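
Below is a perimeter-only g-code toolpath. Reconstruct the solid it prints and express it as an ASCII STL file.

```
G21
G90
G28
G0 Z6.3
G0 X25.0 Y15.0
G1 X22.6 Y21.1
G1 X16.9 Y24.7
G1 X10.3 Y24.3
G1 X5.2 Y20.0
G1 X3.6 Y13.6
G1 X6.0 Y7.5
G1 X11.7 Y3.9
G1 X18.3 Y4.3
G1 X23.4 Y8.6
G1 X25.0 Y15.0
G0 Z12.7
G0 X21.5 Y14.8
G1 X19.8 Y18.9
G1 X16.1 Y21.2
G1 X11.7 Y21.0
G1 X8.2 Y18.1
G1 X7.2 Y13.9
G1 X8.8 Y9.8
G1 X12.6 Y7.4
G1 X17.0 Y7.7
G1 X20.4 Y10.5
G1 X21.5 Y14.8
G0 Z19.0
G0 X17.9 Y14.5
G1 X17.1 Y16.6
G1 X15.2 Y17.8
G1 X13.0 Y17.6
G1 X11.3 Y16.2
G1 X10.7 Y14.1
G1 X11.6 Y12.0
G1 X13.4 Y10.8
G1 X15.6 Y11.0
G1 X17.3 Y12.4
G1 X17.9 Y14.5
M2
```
solid part
  facet normal 0.0000 0.0000 -1.0000
    outer loop
      vertex 17.8 28.2 0.0
      vertex 25.3 23.4 0.0
      vertex 28.6 15.2 0.0
    endloop
  endfacet
  facet normal 0.0000 0.0000 -1.0000
    outer loop
      vertex 9.0 27.6 0.0
      vertex 17.8 28.2 0.0
      vertex 28.6 15.2 0.0
    endloop
  endfacet
  facet normal 0.0000 0.0000 -1.0000
    outer loop
      vertex 2.2 21.9 0.0
      vertex 9.0 27.6 0.0
      vertex 28.6 15.2 0.0
    endloop
  endfacet
  facet normal 0.0000 0.0000 -1.0000
    outer loop
      vertex 0.0 13.4 0.0
      vertex 2.2 21.9 0.0
      vertex 28.6 15.2 0.0
    endloop
  endfacet
  facet normal 0.0000 0.0000 -1.0000
    outer loop
      vertex 3.3 5.2 0.0
      vertex 0.0 13.4 0.0
      vertex 28.6 15.2 0.0
    endloop
  endfacet
  facet normal 0.0000 0.0000 -1.0000
    outer loop
      vertex 10.8 0.4 0.0
      vertex 3.3 5.2 0.0
      vertex 28.6 15.2 0.0
    endloop
  endfacet
  facet normal 0.0000 0.0000 -1.0000
    outer loop
      vertex 19.6 1.0 0.0
      vertex 10.8 0.4 0.0
      vertex 28.6 15.2 0.0
    endloop
  endfacet
  facet normal 0.0000 0.0000 -1.0000
    outer loop
      vertex 26.4 6.7 0.0
      vertex 19.6 1.0 0.0
      vertex 28.6 15.2 0.0
    endloop
  endfacet
  facet normal 0.8178 0.3291 0.4721
    outer loop
      vertex 28.6 15.2 0.0
      vertex 25.3 23.4 0.0
      vertex 14.3 14.3 25.4
    endloop
  endfacet
  facet normal 0.4753 0.7426 0.4719
    outer loop
      vertex 25.3 23.4 0.0
      vertex 17.8 28.2 0.0
      vertex 14.3 14.3 25.4
    endloop
  endfacet
  facet normal -0.0599 0.8791 0.4728
    outer loop
      vertex 17.8 28.2 0.0
      vertex 9.0 27.6 0.0
      vertex 14.3 14.3 25.4
    endloop
  endfacet
  facet normal -0.5664 0.6756 0.4720
    outer loop
      vertex 9.0 27.6 0.0
      vertex 2.2 21.9 0.0
      vertex 14.3 14.3 25.4
    endloop
  endfacet
  facet normal -0.8532 0.2208 0.4725
    outer loop
      vertex 2.2 21.9 0.0
      vertex 0.0 13.4 0.0
      vertex 14.3 14.3 25.4
    endloop
  endfacet
  facet normal -0.8178 -0.3291 0.4721
    outer loop
      vertex 0.0 13.4 0.0
      vertex 3.3 5.2 0.0
      vertex 14.3 14.3 25.4
    endloop
  endfacet
  facet normal -0.4753 -0.7426 0.4719
    outer loop
      vertex 3.3 5.2 0.0
      vertex 10.8 0.4 0.0
      vertex 14.3 14.3 25.4
    endloop
  endfacet
  facet normal 0.0599 -0.8791 0.4728
    outer loop
      vertex 10.8 0.4 0.0
      vertex 19.6 1.0 0.0
      vertex 14.3 14.3 25.4
    endloop
  endfacet
  facet normal 0.5664 -0.6756 0.4720
    outer loop
      vertex 19.6 1.0 0.0
      vertex 26.4 6.7 0.0
      vertex 14.3 14.3 25.4
    endloop
  endfacet
  facet normal 0.8532 -0.2208 0.4725
    outer loop
      vertex 26.4 6.7 0.0
      vertex 28.6 15.2 0.0
      vertex 14.3 14.3 25.4
    endloop
  endfacet
endsolid part

The G0 Z moves step by Δz≈6.3 mm. The G1 loops shrink linearly with z, so the solid tapers from its base footprint up to z≈25.4. Closing with a flat bottom cap and the tapered top and triangulating gives 18 facets — a regular 10-sided pyramid, base circumscribed radius ≈ 14.3 mm, apex at z ≈ 25.4 mm.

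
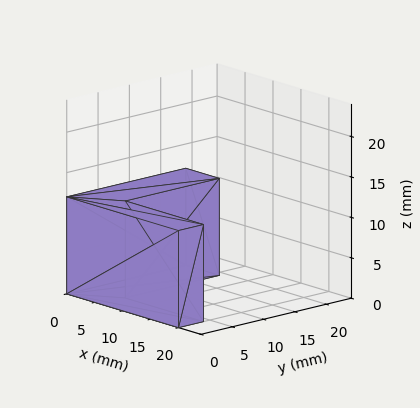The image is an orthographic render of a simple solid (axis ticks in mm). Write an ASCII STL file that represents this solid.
Reading the render: the shape is an L-shaped prism: outer 20 × 19 mm, arm thicknesses ≈ 4 mm (horizontal) and 6 mm (vertical), extruded 12 mm in z (dimensions read to the nearest mm from the axis ticks). For the STL, each face is triangulated and given an outward normal.

solid part
  facet normal 0.0000 0.0000 -1.0000
    outer loop
      vertex 20.0 4.0 0.0
      vertex 20.0 0.0 0.0
      vertex 0.0 0.0 0.0
    endloop
  endfacet
  facet normal 0.0000 0.0000 -1.0000
    outer loop
      vertex 6.0 4.0 0.0
      vertex 20.0 4.0 0.0
      vertex 0.0 0.0 0.0
    endloop
  endfacet
  facet normal 0.0000 0.0000 -1.0000
    outer loop
      vertex 6.0 19.0 0.0
      vertex 6.0 4.0 0.0
      vertex 0.0 0.0 0.0
    endloop
  endfacet
  facet normal 0.0000 0.0000 -1.0000
    outer loop
      vertex 0.0 19.0 0.0
      vertex 6.0 19.0 0.0
      vertex 0.0 0.0 0.0
    endloop
  endfacet
  facet normal 0.0000 0.0000 1.0000
    outer loop
      vertex 0.0 0.0 12.0
      vertex 20.0 0.0 12.0
      vertex 20.0 4.0 12.0
    endloop
  endfacet
  facet normal 0.0000 0.0000 1.0000
    outer loop
      vertex 0.0 0.0 12.0
      vertex 20.0 4.0 12.0
      vertex 6.0 4.0 12.0
    endloop
  endfacet
  facet normal 0.0000 0.0000 1.0000
    outer loop
      vertex 0.0 0.0 12.0
      vertex 6.0 4.0 12.0
      vertex 6.0 19.0 12.0
    endloop
  endfacet
  facet normal 0.0000 0.0000 1.0000
    outer loop
      vertex 0.0 0.0 12.0
      vertex 6.0 19.0 12.0
      vertex 0.0 19.0 12.0
    endloop
  endfacet
  facet normal 0.0000 -1.0000 0.0000
    outer loop
      vertex 0.0 0.0 0.0
      vertex 20.0 0.0 0.0
      vertex 20.0 0.0 12.0
    endloop
  endfacet
  facet normal 0.0000 -1.0000 0.0000
    outer loop
      vertex 0.0 0.0 0.0
      vertex 20.0 0.0 12.0
      vertex 0.0 0.0 12.0
    endloop
  endfacet
  facet normal 1.0000 0.0000 0.0000
    outer loop
      vertex 20.0 0.0 0.0
      vertex 20.0 4.0 0.0
      vertex 20.0 4.0 12.0
    endloop
  endfacet
  facet normal 1.0000 0.0000 0.0000
    outer loop
      vertex 20.0 0.0 0.0
      vertex 20.0 4.0 12.0
      vertex 20.0 0.0 12.0
    endloop
  endfacet
  facet normal 0.0000 1.0000 0.0000
    outer loop
      vertex 20.0 4.0 0.0
      vertex 6.0 4.0 0.0
      vertex 6.0 4.0 12.0
    endloop
  endfacet
  facet normal 0.0000 1.0000 0.0000
    outer loop
      vertex 20.0 4.0 0.0
      vertex 6.0 4.0 12.0
      vertex 20.0 4.0 12.0
    endloop
  endfacet
  facet normal 1.0000 0.0000 0.0000
    outer loop
      vertex 6.0 4.0 0.0
      vertex 6.0 19.0 0.0
      vertex 6.0 19.0 12.0
    endloop
  endfacet
  facet normal 1.0000 0.0000 0.0000
    outer loop
      vertex 6.0 4.0 0.0
      vertex 6.0 19.0 12.0
      vertex 6.0 4.0 12.0
    endloop
  endfacet
  facet normal 0.0000 1.0000 0.0000
    outer loop
      vertex 6.0 19.0 0.0
      vertex 0.0 19.0 0.0
      vertex 0.0 19.0 12.0
    endloop
  endfacet
  facet normal 0.0000 1.0000 0.0000
    outer loop
      vertex 6.0 19.0 0.0
      vertex 0.0 19.0 12.0
      vertex 6.0 19.0 12.0
    endloop
  endfacet
  facet normal -1.0000 0.0000 0.0000
    outer loop
      vertex 0.0 19.0 0.0
      vertex 0.0 0.0 0.0
      vertex 0.0 0.0 12.0
    endloop
  endfacet
  facet normal -1.0000 0.0000 0.0000
    outer loop
      vertex 0.0 19.0 0.0
      vertex 0.0 0.0 12.0
      vertex 0.0 19.0 12.0
    endloop
  endfacet
endsolid part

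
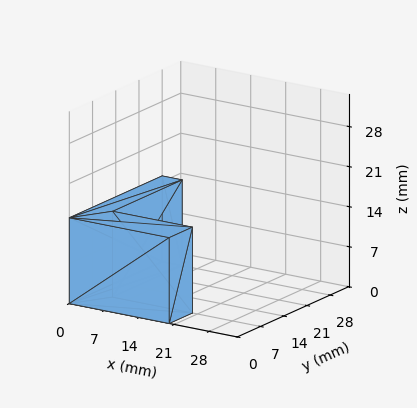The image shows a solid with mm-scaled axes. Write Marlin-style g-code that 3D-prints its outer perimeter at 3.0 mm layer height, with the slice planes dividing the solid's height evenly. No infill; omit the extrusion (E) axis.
Reading the render: the shape is an L-shaped prism: outer 20 × 28 mm, arm thicknesses ≈ 7 mm (horizontal) and 4 mm (vertical), extruded 15 mm in z (dimensions read to the nearest mm from the axis ticks). For the g-code, the solid's height is divided into equal slices at the stated Δz and each level perimeter traced with G1 moves after a G0 lift.

; perimeter-only toolpath
G21 ; units = mm
G90 ; absolute positioning
G28 ; home
; layer 1
G0 Z3.0
G0 X0.0 Y0.0
G1 X20.0 Y0.0
G1 X20.0 Y7.0
G1 X4.0 Y7.0
G1 X4.0 Y28.0
G1 X0.0 Y28.0
G1 X0.0 Y0.0
; layer 2
G0 Z6.0
G0 X0.0 Y0.0
G1 X20.0 Y0.0
G1 X20.0 Y7.0
G1 X4.0 Y7.0
G1 X4.0 Y28.0
G1 X0.0 Y28.0
G1 X0.0 Y0.0
; layer 3
G0 Z9.0
G0 X0.0 Y0.0
G1 X20.0 Y0.0
G1 X20.0 Y7.0
G1 X4.0 Y7.0
G1 X4.0 Y28.0
G1 X0.0 Y28.0
G1 X0.0 Y0.0
; layer 4
G0 Z12.0
G0 X0.0 Y0.0
G1 X20.0 Y0.0
G1 X20.0 Y7.0
G1 X4.0 Y7.0
G1 X4.0 Y28.0
G1 X0.0 Y28.0
G1 X0.0 Y0.0
; layer 5
G0 Z15.0
G0 X0.0 Y0.0
G1 X20.0 Y0.0
G1 X20.0 Y7.0
G1 X4.0 Y7.0
G1 X4.0 Y28.0
G1 X0.0 Y28.0
G1 X0.0 Y0.0
M2 ; end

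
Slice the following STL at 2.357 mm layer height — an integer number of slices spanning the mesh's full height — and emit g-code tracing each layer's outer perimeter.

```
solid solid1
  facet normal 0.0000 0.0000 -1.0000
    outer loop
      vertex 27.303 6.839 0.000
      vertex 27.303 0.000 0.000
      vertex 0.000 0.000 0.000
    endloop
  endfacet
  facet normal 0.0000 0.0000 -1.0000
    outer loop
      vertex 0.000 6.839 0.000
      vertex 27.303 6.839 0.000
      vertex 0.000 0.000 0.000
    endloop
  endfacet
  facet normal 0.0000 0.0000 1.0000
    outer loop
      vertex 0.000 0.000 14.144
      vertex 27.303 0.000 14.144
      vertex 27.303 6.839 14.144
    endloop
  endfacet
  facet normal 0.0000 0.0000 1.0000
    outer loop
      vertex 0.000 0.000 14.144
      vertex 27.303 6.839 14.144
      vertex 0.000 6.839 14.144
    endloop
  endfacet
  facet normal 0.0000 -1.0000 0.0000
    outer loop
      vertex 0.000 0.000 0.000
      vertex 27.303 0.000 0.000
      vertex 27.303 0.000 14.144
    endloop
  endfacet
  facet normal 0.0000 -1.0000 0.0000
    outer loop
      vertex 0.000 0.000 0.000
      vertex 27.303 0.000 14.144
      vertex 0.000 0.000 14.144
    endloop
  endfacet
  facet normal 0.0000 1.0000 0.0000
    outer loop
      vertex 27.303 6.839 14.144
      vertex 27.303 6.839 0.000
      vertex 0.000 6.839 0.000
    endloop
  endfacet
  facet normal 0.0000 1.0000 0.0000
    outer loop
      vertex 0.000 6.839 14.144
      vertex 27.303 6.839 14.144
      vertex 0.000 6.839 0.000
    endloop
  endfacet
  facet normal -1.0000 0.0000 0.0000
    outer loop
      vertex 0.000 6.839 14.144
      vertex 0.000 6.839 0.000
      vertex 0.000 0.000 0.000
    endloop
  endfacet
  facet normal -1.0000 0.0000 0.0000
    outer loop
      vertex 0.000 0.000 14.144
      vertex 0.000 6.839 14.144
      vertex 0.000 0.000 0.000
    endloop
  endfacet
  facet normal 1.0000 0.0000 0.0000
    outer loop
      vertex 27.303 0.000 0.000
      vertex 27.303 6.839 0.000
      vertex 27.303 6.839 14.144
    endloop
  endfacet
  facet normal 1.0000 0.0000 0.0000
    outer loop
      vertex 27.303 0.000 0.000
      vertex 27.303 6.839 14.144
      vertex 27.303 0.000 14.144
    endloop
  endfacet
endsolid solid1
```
; perimeter-only toolpath
G21 ; units = mm
G90 ; absolute positioning
G28 ; home
; layer 1
G0 Z2.357
G0 X0.000 Y0.000
G1 X27.303 Y0.000
G1 X27.303 Y6.839
G1 X0.000 Y6.839
G1 X0.000 Y0.000
; layer 2
G0 Z4.715
G0 X0.000 Y0.000
G1 X27.303 Y0.000
G1 X27.303 Y6.839
G1 X0.000 Y6.839
G1 X0.000 Y0.000
; layer 3
G0 Z7.072
G0 X0.000 Y0.000
G1 X27.303 Y0.000
G1 X27.303 Y6.839
G1 X0.000 Y6.839
G1 X0.000 Y0.000
; layer 4
G0 Z9.429
G0 X0.000 Y0.000
G1 X27.303 Y0.000
G1 X27.303 Y6.839
G1 X0.000 Y6.839
G1 X0.000 Y0.000
; layer 5
G0 Z11.787
G0 X0.000 Y0.000
G1 X27.303 Y0.000
G1 X27.303 Y6.839
G1 X0.000 Y6.839
G1 X0.000 Y0.000
; layer 6
G0 Z14.144
G0 X0.000 Y0.000
G1 X27.303 Y0.000
G1 X27.303 Y6.839
G1 X0.000 Y6.839
G1 X0.000 Y0.000
M2 ; end

The solid is a rectangular box, roughly 27.3 × 6.84 mm footprint and 14.1 mm tall. Slicing at Δz = 2.357 mm — 6 equal slices spanning the solid's height, so layer i sits at z = i·h/6 — gives 6 non-empty perimeters. Each is a 4-segment closed polygon; G0 lifts to the layer z and rapids to the start vertex, then G1 traces the edges.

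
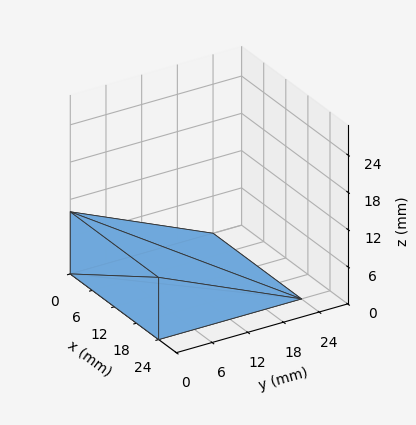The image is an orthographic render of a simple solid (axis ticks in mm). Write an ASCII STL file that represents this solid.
Reading the render: the shape is a wedge (ramp): 24 × 24 mm base, rising to 10 mm along the y=0 edge and sloping linearly to z=0 at y=24 (dimensions read to the nearest mm from the axis ticks). For the STL, each face is triangulated and given an outward normal.

solid part
  facet normal 0.0000 0.0000 -1.0000
    outer loop
      vertex 24.000 24.000 0.000
      vertex 24.000 0.000 0.000
      vertex 0.000 0.000 0.000
    endloop
  endfacet
  facet normal 0.0000 0.0000 -1.0000
    outer loop
      vertex 0.000 24.000 0.000
      vertex 24.000 24.000 0.000
      vertex 0.000 0.000 0.000
    endloop
  endfacet
  facet normal 0.0000 -1.0000 0.0000
    outer loop
      vertex 0.000 0.000 0.000
      vertex 24.000 0.000 0.000
      vertex 24.000 0.000 10.000
    endloop
  endfacet
  facet normal 0.0000 -1.0000 0.0000
    outer loop
      vertex 0.000 0.000 0.000
      vertex 24.000 0.000 10.000
      vertex 0.000 0.000 10.000
    endloop
  endfacet
  facet normal 0.0000 0.3846 0.9231
    outer loop
      vertex 0.000 0.000 10.000
      vertex 24.000 0.000 10.000
      vertex 24.000 24.000 0.000
    endloop
  endfacet
  facet normal 0.0000 0.3846 0.9231
    outer loop
      vertex 0.000 0.000 10.000
      vertex 24.000 24.000 0.000
      vertex 0.000 24.000 0.000
    endloop
  endfacet
  facet normal -1.0000 0.0000 0.0000
    outer loop
      vertex 0.000 0.000 10.000
      vertex 0.000 24.000 0.000
      vertex 0.000 0.000 0.000
    endloop
  endfacet
  facet normal 1.0000 0.0000 0.0000
    outer loop
      vertex 24.000 0.000 0.000
      vertex 24.000 24.000 0.000
      vertex 24.000 0.000 10.000
    endloop
  endfacet
endsolid part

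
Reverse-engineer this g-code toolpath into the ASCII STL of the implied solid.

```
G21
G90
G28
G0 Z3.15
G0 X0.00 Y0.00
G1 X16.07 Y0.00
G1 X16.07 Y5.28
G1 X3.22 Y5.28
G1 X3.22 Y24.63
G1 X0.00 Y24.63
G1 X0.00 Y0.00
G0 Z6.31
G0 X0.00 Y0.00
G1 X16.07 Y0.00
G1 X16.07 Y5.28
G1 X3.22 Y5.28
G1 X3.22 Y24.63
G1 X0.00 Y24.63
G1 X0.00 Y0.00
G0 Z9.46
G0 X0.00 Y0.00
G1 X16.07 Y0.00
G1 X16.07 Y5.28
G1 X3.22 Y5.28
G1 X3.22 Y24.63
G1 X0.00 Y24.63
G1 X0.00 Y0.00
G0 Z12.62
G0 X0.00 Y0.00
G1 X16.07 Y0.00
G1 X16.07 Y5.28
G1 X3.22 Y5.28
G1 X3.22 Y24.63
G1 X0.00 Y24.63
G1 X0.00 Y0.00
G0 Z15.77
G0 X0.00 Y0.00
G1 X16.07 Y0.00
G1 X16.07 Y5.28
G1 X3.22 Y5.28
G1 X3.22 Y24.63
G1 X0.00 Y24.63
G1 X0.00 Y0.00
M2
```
solid part
  facet normal 0.0000 0.0000 -1.0000
    outer loop
      vertex 16.07 5.28 0.00
      vertex 16.07 0.00 0.00
      vertex 0.00 0.00 0.00
    endloop
  endfacet
  facet normal 0.0000 0.0000 -1.0000
    outer loop
      vertex 3.22 5.28 0.00
      vertex 16.07 5.28 0.00
      vertex 0.00 0.00 0.00
    endloop
  endfacet
  facet normal 0.0000 0.0000 -1.0000
    outer loop
      vertex 3.22 24.63 0.00
      vertex 3.22 5.28 0.00
      vertex 0.00 0.00 0.00
    endloop
  endfacet
  facet normal 0.0000 0.0000 -1.0000
    outer loop
      vertex 0.00 24.63 0.00
      vertex 3.22 24.63 0.00
      vertex 0.00 0.00 0.00
    endloop
  endfacet
  facet normal 0.0000 0.0000 1.0000
    outer loop
      vertex 0.00 0.00 15.77
      vertex 16.07 0.00 15.77
      vertex 16.07 5.28 15.77
    endloop
  endfacet
  facet normal 0.0000 0.0000 1.0000
    outer loop
      vertex 0.00 0.00 15.77
      vertex 16.07 5.28 15.77
      vertex 3.22 5.28 15.77
    endloop
  endfacet
  facet normal 0.0000 0.0000 1.0000
    outer loop
      vertex 0.00 0.00 15.77
      vertex 3.22 5.28 15.77
      vertex 3.22 24.63 15.77
    endloop
  endfacet
  facet normal 0.0000 0.0000 1.0000
    outer loop
      vertex 0.00 0.00 15.77
      vertex 3.22 24.63 15.77
      vertex 0.00 24.63 15.77
    endloop
  endfacet
  facet normal 0.0000 -1.0000 0.0000
    outer loop
      vertex 0.00 0.00 0.00
      vertex 16.07 0.00 0.00
      vertex 16.07 0.00 15.77
    endloop
  endfacet
  facet normal 0.0000 -1.0000 0.0000
    outer loop
      vertex 0.00 0.00 0.00
      vertex 16.07 0.00 15.77
      vertex 0.00 0.00 15.77
    endloop
  endfacet
  facet normal 1.0000 0.0000 0.0000
    outer loop
      vertex 16.07 0.00 0.00
      vertex 16.07 5.28 0.00
      vertex 16.07 5.28 15.77
    endloop
  endfacet
  facet normal 1.0000 0.0000 0.0000
    outer loop
      vertex 16.07 0.00 0.00
      vertex 16.07 5.28 15.77
      vertex 16.07 0.00 15.77
    endloop
  endfacet
  facet normal 0.0000 1.0000 0.0000
    outer loop
      vertex 16.07 5.28 0.00
      vertex 3.22 5.28 0.00
      vertex 3.22 5.28 15.77
    endloop
  endfacet
  facet normal 0.0000 1.0000 0.0000
    outer loop
      vertex 16.07 5.28 0.00
      vertex 3.22 5.28 15.77
      vertex 16.07 5.28 15.77
    endloop
  endfacet
  facet normal 1.0000 0.0000 0.0000
    outer loop
      vertex 3.22 5.28 0.00
      vertex 3.22 24.63 0.00
      vertex 3.22 24.63 15.77
    endloop
  endfacet
  facet normal 1.0000 0.0000 0.0000
    outer loop
      vertex 3.22 5.28 0.00
      vertex 3.22 24.63 15.77
      vertex 3.22 5.28 15.77
    endloop
  endfacet
  facet normal 0.0000 1.0000 0.0000
    outer loop
      vertex 3.22 24.63 0.00
      vertex 0.00 24.63 0.00
      vertex 0.00 24.63 15.77
    endloop
  endfacet
  facet normal 0.0000 1.0000 0.0000
    outer loop
      vertex 3.22 24.63 0.00
      vertex 0.00 24.63 15.77
      vertex 3.22 24.63 15.77
    endloop
  endfacet
  facet normal -1.0000 0.0000 0.0000
    outer loop
      vertex 0.00 24.63 0.00
      vertex 0.00 0.00 0.00
      vertex 0.00 0.00 15.77
    endloop
  endfacet
  facet normal -1.0000 0.0000 0.0000
    outer loop
      vertex 0.00 24.63 0.00
      vertex 0.00 0.00 15.77
      vertex 0.00 24.63 15.77
    endloop
  endfacet
endsolid part

The G0 Z moves step by Δz≈3.15 mm. Every layer's G1 loop is the same polygon, so the solid is a straight extrusion of it from z=0 to z≈15.8. Closing with flat bottom and top caps and triangulating gives 20 facets — an L-shaped prism: outer 16.1 × 24.6 mm, arm thicknesses ≈ 5.28 mm (horizontal) and 3.22 mm (vertical), extruded 15.8 mm in z.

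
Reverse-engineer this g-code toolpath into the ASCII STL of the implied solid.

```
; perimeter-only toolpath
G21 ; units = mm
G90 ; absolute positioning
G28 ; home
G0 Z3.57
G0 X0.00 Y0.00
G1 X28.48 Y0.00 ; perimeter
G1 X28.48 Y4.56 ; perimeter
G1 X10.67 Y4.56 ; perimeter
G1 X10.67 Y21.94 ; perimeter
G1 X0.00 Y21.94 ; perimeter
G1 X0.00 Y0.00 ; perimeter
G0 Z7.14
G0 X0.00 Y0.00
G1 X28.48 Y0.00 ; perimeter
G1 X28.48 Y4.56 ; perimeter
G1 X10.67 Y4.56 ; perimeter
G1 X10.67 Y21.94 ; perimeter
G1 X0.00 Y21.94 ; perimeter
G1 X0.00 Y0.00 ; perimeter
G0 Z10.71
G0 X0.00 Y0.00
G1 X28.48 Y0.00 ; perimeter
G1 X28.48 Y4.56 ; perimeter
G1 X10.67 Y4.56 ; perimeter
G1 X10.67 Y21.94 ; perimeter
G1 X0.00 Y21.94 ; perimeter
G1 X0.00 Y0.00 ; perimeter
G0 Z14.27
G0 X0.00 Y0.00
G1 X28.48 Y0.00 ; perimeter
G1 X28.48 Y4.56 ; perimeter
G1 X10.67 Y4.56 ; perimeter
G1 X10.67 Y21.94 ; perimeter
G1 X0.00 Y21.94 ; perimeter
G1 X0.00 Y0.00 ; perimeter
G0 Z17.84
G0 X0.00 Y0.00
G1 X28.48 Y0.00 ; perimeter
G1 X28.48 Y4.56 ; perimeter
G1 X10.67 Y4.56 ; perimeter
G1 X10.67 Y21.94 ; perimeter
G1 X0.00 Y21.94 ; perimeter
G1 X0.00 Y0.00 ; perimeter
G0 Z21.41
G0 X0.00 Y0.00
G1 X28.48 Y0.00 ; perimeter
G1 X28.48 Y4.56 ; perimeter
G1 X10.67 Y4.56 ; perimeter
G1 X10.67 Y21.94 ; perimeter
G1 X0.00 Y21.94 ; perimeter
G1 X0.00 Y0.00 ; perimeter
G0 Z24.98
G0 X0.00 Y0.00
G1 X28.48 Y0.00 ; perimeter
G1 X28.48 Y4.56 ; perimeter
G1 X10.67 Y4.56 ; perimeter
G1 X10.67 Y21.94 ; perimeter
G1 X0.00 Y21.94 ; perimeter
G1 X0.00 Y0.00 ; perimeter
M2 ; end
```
solid part
  facet normal 0.0000 0.0000 -1.0000
    outer loop
      vertex 28.48 4.56 0.00
      vertex 28.48 0.00 0.00
      vertex 0.00 0.00 0.00
    endloop
  endfacet
  facet normal 0.0000 0.0000 -1.0000
    outer loop
      vertex 10.67 4.56 0.00
      vertex 28.48 4.56 0.00
      vertex 0.00 0.00 0.00
    endloop
  endfacet
  facet normal 0.0000 0.0000 -1.0000
    outer loop
      vertex 10.67 21.94 0.00
      vertex 10.67 4.56 0.00
      vertex 0.00 0.00 0.00
    endloop
  endfacet
  facet normal 0.0000 0.0000 -1.0000
    outer loop
      vertex 0.00 21.94 0.00
      vertex 10.67 21.94 0.00
      vertex 0.00 0.00 0.00
    endloop
  endfacet
  facet normal 0.0000 0.0000 1.0000
    outer loop
      vertex 0.00 0.00 24.98
      vertex 28.48 0.00 24.98
      vertex 28.48 4.56 24.98
    endloop
  endfacet
  facet normal 0.0000 0.0000 1.0000
    outer loop
      vertex 0.00 0.00 24.98
      vertex 28.48 4.56 24.98
      vertex 10.67 4.56 24.98
    endloop
  endfacet
  facet normal 0.0000 0.0000 1.0000
    outer loop
      vertex 0.00 0.00 24.98
      vertex 10.67 4.56 24.98
      vertex 10.67 21.94 24.98
    endloop
  endfacet
  facet normal 0.0000 0.0000 1.0000
    outer loop
      vertex 0.00 0.00 24.98
      vertex 10.67 21.94 24.98
      vertex 0.00 21.94 24.98
    endloop
  endfacet
  facet normal 0.0000 -1.0000 0.0000
    outer loop
      vertex 0.00 0.00 0.00
      vertex 28.48 0.00 0.00
      vertex 28.48 0.00 24.98
    endloop
  endfacet
  facet normal 0.0000 -1.0000 0.0000
    outer loop
      vertex 0.00 0.00 0.00
      vertex 28.48 0.00 24.98
      vertex 0.00 0.00 24.98
    endloop
  endfacet
  facet normal 1.0000 0.0000 0.0000
    outer loop
      vertex 28.48 0.00 0.00
      vertex 28.48 4.56 0.00
      vertex 28.48 4.56 24.98
    endloop
  endfacet
  facet normal 1.0000 0.0000 0.0000
    outer loop
      vertex 28.48 0.00 0.00
      vertex 28.48 4.56 24.98
      vertex 28.48 0.00 24.98
    endloop
  endfacet
  facet normal 0.0000 1.0000 0.0000
    outer loop
      vertex 28.48 4.56 0.00
      vertex 10.67 4.56 0.00
      vertex 10.67 4.56 24.98
    endloop
  endfacet
  facet normal 0.0000 1.0000 0.0000
    outer loop
      vertex 28.48 4.56 0.00
      vertex 10.67 4.56 24.98
      vertex 28.48 4.56 24.98
    endloop
  endfacet
  facet normal 1.0000 0.0000 0.0000
    outer loop
      vertex 10.67 4.56 0.00
      vertex 10.67 21.94 0.00
      vertex 10.67 21.94 24.98
    endloop
  endfacet
  facet normal 1.0000 0.0000 0.0000
    outer loop
      vertex 10.67 4.56 0.00
      vertex 10.67 21.94 24.98
      vertex 10.67 4.56 24.98
    endloop
  endfacet
  facet normal 0.0000 1.0000 0.0000
    outer loop
      vertex 10.67 21.94 0.00
      vertex 0.00 21.94 0.00
      vertex 0.00 21.94 24.98
    endloop
  endfacet
  facet normal 0.0000 1.0000 0.0000
    outer loop
      vertex 10.67 21.94 0.00
      vertex 0.00 21.94 24.98
      vertex 10.67 21.94 24.98
    endloop
  endfacet
  facet normal -1.0000 0.0000 0.0000
    outer loop
      vertex 0.00 21.94 0.00
      vertex 0.00 0.00 0.00
      vertex 0.00 0.00 24.98
    endloop
  endfacet
  facet normal -1.0000 0.0000 0.0000
    outer loop
      vertex 0.00 21.94 0.00
      vertex 0.00 0.00 24.98
      vertex 0.00 21.94 24.98
    endloop
  endfacet
endsolid part

The G0 Z moves step by Δz≈3.57 mm. Every layer's G1 loop is the same polygon, so the solid is a straight extrusion of it from z=0 to z≈25. Closing with flat bottom and top caps and triangulating gives 20 facets — an L-shaped prism: outer 28.5 × 21.9 mm, arm thicknesses ≈ 4.56 mm (horizontal) and 10.7 mm (vertical), extruded 25 mm in z.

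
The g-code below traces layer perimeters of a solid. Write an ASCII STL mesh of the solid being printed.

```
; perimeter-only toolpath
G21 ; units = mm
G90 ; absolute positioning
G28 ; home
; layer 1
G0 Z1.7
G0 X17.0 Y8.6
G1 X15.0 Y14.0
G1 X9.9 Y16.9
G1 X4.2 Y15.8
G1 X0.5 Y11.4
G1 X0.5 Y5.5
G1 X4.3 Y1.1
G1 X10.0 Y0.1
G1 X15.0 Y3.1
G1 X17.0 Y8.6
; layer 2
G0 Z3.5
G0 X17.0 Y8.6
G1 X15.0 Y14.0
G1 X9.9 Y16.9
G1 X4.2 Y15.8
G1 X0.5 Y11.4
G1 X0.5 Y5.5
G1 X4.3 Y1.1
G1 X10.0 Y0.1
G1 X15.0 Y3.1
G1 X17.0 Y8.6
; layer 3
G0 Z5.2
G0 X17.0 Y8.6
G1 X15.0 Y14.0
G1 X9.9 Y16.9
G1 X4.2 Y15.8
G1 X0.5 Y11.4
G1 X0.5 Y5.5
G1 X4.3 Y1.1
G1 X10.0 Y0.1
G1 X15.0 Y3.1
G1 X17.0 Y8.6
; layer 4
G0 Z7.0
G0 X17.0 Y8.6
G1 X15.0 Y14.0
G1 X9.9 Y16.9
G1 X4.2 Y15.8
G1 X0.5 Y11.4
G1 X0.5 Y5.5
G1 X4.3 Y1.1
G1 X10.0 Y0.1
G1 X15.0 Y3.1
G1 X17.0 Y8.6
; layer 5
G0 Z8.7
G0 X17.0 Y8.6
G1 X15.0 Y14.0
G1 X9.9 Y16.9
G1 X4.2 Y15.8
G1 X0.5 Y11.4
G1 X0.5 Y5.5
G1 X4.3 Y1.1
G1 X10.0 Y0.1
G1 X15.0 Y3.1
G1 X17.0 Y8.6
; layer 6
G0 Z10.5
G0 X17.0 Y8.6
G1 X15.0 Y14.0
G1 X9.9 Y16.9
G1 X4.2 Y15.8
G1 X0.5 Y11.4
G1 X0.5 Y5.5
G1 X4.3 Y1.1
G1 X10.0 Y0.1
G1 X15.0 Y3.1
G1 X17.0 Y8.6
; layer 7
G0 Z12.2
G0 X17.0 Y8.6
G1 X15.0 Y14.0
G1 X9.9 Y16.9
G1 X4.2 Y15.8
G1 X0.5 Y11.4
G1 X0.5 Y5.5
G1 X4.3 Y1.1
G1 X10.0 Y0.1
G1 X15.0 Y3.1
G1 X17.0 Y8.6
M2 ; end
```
solid part
  facet normal 0.0000 0.0000 -1.0000
    outer loop
      vertex 9.9 16.9 0.0
      vertex 15.0 14.0 0.0
      vertex 17.0 8.6 0.0
    endloop
  endfacet
  facet normal 0.0000 0.0000 -1.0000
    outer loop
      vertex 4.2 15.8 0.0
      vertex 9.9 16.9 0.0
      vertex 17.0 8.6 0.0
    endloop
  endfacet
  facet normal 0.0000 0.0000 -1.0000
    outer loop
      vertex 0.5 11.4 0.0
      vertex 4.2 15.8 0.0
      vertex 17.0 8.6 0.0
    endloop
  endfacet
  facet normal 0.0000 0.0000 -1.0000
    outer loop
      vertex 0.5 5.5 0.0
      vertex 0.5 11.4 0.0
      vertex 17.0 8.6 0.0
    endloop
  endfacet
  facet normal 0.0000 0.0000 -1.0000
    outer loop
      vertex 4.3 1.1 0.0
      vertex 0.5 5.5 0.0
      vertex 17.0 8.6 0.0
    endloop
  endfacet
  facet normal 0.0000 0.0000 -1.0000
    outer loop
      vertex 10.0 0.1 0.0
      vertex 4.3 1.1 0.0
      vertex 17.0 8.6 0.0
    endloop
  endfacet
  facet normal 0.0000 0.0000 -1.0000
    outer loop
      vertex 15.0 3.1 0.0
      vertex 10.0 0.1 0.0
      vertex 17.0 8.6 0.0
    endloop
  endfacet
  facet normal 0.0000 0.0000 1.0000
    outer loop
      vertex 17.0 8.6 12.2
      vertex 15.0 14.0 12.2
      vertex 9.9 16.9 12.2
    endloop
  endfacet
  facet normal 0.0000 0.0000 1.0000
    outer loop
      vertex 17.0 8.6 12.2
      vertex 9.9 16.9 12.2
      vertex 4.2 15.8 12.2
    endloop
  endfacet
  facet normal 0.0000 0.0000 1.0000
    outer loop
      vertex 17.0 8.6 12.2
      vertex 4.2 15.8 12.2
      vertex 0.5 11.4 12.2
    endloop
  endfacet
  facet normal 0.0000 0.0000 1.0000
    outer loop
      vertex 17.0 8.6 12.2
      vertex 0.5 11.4 12.2
      vertex 0.5 5.5 12.2
    endloop
  endfacet
  facet normal 0.0000 0.0000 1.0000
    outer loop
      vertex 17.0 8.6 12.2
      vertex 0.5 5.5 12.2
      vertex 4.3 1.1 12.2
    endloop
  endfacet
  facet normal 0.0000 0.0000 1.0000
    outer loop
      vertex 17.0 8.6 12.2
      vertex 4.3 1.1 12.2
      vertex 10.0 0.1 12.2
    endloop
  endfacet
  facet normal 0.0000 0.0000 1.0000
    outer loop
      vertex 17.0 8.6 12.2
      vertex 10.0 0.1 12.2
      vertex 15.0 3.1 12.2
    endloop
  endfacet
  facet normal 0.9377 0.3473 0.0000
    outer loop
      vertex 17.0 8.6 0.0
      vertex 15.0 14.0 0.0
      vertex 15.0 14.0 12.2
    endloop
  endfacet
  facet normal 0.9377 0.3473 0.0000
    outer loop
      vertex 17.0 8.6 0.0
      vertex 15.0 14.0 12.2
      vertex 17.0 8.6 12.2
    endloop
  endfacet
  facet normal 0.4943 0.8693 0.0000
    outer loop
      vertex 15.0 14.0 0.0
      vertex 9.9 16.9 0.0
      vertex 9.9 16.9 12.2
    endloop
  endfacet
  facet normal 0.4943 0.8693 0.0000
    outer loop
      vertex 15.0 14.0 0.0
      vertex 9.9 16.9 12.2
      vertex 15.0 14.0 12.2
    endloop
  endfacet
  facet normal -0.1895 0.9819 0.0000
    outer loop
      vertex 9.9 16.9 0.0
      vertex 4.2 15.8 0.0
      vertex 4.2 15.8 12.2
    endloop
  endfacet
  facet normal -0.1895 0.9819 0.0000
    outer loop
      vertex 9.9 16.9 0.0
      vertex 4.2 15.8 12.2
      vertex 9.9 16.9 12.2
    endloop
  endfacet
  facet normal -0.7654 0.6436 0.0000
    outer loop
      vertex 4.2 15.8 0.0
      vertex 0.5 11.4 0.0
      vertex 0.5 11.4 12.2
    endloop
  endfacet
  facet normal -0.7654 0.6436 0.0000
    outer loop
      vertex 4.2 15.8 0.0
      vertex 0.5 11.4 12.2
      vertex 4.2 15.8 12.2
    endloop
  endfacet
  facet normal -1.0000 0.0000 0.0000
    outer loop
      vertex 0.5 11.4 0.0
      vertex 0.5 5.5 0.0
      vertex 0.5 5.5 12.2
    endloop
  endfacet
  facet normal -1.0000 0.0000 0.0000
    outer loop
      vertex 0.5 11.4 0.0
      vertex 0.5 5.5 12.2
      vertex 0.5 11.4 12.2
    endloop
  endfacet
  facet normal -0.7568 -0.6536 0.0000
    outer loop
      vertex 0.5 5.5 0.0
      vertex 4.3 1.1 0.0
      vertex 4.3 1.1 12.2
    endloop
  endfacet
  facet normal -0.7568 -0.6536 0.0000
    outer loop
      vertex 0.5 5.5 0.0
      vertex 4.3 1.1 12.2
      vertex 0.5 5.5 12.2
    endloop
  endfacet
  facet normal -0.1728 -0.9850 0.0000
    outer loop
      vertex 4.3 1.1 0.0
      vertex 10.0 0.1 0.0
      vertex 10.0 0.1 12.2
    endloop
  endfacet
  facet normal -0.1728 -0.9850 0.0000
    outer loop
      vertex 4.3 1.1 0.0
      vertex 10.0 0.1 12.2
      vertex 4.3 1.1 12.2
    endloop
  endfacet
  facet normal 0.5145 -0.8575 0.0000
    outer loop
      vertex 10.0 0.1 0.0
      vertex 15.0 3.1 0.0
      vertex 15.0 3.1 12.2
    endloop
  endfacet
  facet normal 0.5145 -0.8575 0.0000
    outer loop
      vertex 10.0 0.1 0.0
      vertex 15.0 3.1 12.2
      vertex 10.0 0.1 12.2
    endloop
  endfacet
  facet normal 0.9398 -0.3417 0.0000
    outer loop
      vertex 15.0 3.1 0.0
      vertex 17.0 8.6 0.0
      vertex 17.0 8.6 12.2
    endloop
  endfacet
  facet normal 0.9398 -0.3417 0.0000
    outer loop
      vertex 15.0 3.1 0.0
      vertex 17.0 8.6 12.2
      vertex 15.0 3.1 12.2
    endloop
  endfacet
endsolid part

The G0 Z moves step by Δz≈1.7 mm. Every layer's G1 loop is the same polygon, so the solid is a straight extrusion of it from z=0 to z≈12.2. Closing with flat bottom and top caps and triangulating gives 32 facets — a regular 9-sided prism (a cylinder approximated with 9 flat sides), circumscribed radius ≈ 8.5 mm, height ≈ 12.2 mm.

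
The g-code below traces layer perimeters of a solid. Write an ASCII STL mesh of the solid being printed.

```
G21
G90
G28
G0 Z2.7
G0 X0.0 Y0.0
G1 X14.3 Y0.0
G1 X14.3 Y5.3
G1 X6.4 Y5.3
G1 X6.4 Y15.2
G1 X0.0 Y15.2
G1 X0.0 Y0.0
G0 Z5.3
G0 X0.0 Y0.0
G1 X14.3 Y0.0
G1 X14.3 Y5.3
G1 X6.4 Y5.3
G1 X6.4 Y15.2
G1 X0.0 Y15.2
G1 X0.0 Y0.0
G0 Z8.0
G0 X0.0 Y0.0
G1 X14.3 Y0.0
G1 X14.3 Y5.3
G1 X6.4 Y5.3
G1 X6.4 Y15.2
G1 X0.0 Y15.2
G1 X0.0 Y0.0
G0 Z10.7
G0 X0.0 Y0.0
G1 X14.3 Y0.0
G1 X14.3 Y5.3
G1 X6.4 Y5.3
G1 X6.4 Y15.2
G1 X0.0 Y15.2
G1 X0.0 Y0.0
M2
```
solid part
  facet normal 0.0000 0.0000 -1.0000
    outer loop
      vertex 14.3 5.3 0.0
      vertex 14.3 0.0 0.0
      vertex 0.0 0.0 0.0
    endloop
  endfacet
  facet normal 0.0000 0.0000 -1.0000
    outer loop
      vertex 6.4 5.3 0.0
      vertex 14.3 5.3 0.0
      vertex 0.0 0.0 0.0
    endloop
  endfacet
  facet normal 0.0000 0.0000 -1.0000
    outer loop
      vertex 6.4 15.2 0.0
      vertex 6.4 5.3 0.0
      vertex 0.0 0.0 0.0
    endloop
  endfacet
  facet normal 0.0000 0.0000 -1.0000
    outer loop
      vertex 0.0 15.2 0.0
      vertex 6.4 15.2 0.0
      vertex 0.0 0.0 0.0
    endloop
  endfacet
  facet normal 0.0000 0.0000 1.0000
    outer loop
      vertex 0.0 0.0 10.7
      vertex 14.3 0.0 10.7
      vertex 14.3 5.3 10.7
    endloop
  endfacet
  facet normal 0.0000 0.0000 1.0000
    outer loop
      vertex 0.0 0.0 10.7
      vertex 14.3 5.3 10.7
      vertex 6.4 5.3 10.7
    endloop
  endfacet
  facet normal 0.0000 0.0000 1.0000
    outer loop
      vertex 0.0 0.0 10.7
      vertex 6.4 5.3 10.7
      vertex 6.4 15.2 10.7
    endloop
  endfacet
  facet normal 0.0000 0.0000 1.0000
    outer loop
      vertex 0.0 0.0 10.7
      vertex 6.4 15.2 10.7
      vertex 0.0 15.2 10.7
    endloop
  endfacet
  facet normal 0.0000 -1.0000 0.0000
    outer loop
      vertex 0.0 0.0 0.0
      vertex 14.3 0.0 0.0
      vertex 14.3 0.0 10.7
    endloop
  endfacet
  facet normal 0.0000 -1.0000 0.0000
    outer loop
      vertex 0.0 0.0 0.0
      vertex 14.3 0.0 10.7
      vertex 0.0 0.0 10.7
    endloop
  endfacet
  facet normal 1.0000 0.0000 0.0000
    outer loop
      vertex 14.3 0.0 0.0
      vertex 14.3 5.3 0.0
      vertex 14.3 5.3 10.7
    endloop
  endfacet
  facet normal 1.0000 0.0000 0.0000
    outer loop
      vertex 14.3 0.0 0.0
      vertex 14.3 5.3 10.7
      vertex 14.3 0.0 10.7
    endloop
  endfacet
  facet normal 0.0000 1.0000 0.0000
    outer loop
      vertex 14.3 5.3 0.0
      vertex 6.4 5.3 0.0
      vertex 6.4 5.3 10.7
    endloop
  endfacet
  facet normal 0.0000 1.0000 0.0000
    outer loop
      vertex 14.3 5.3 0.0
      vertex 6.4 5.3 10.7
      vertex 14.3 5.3 10.7
    endloop
  endfacet
  facet normal 1.0000 0.0000 0.0000
    outer loop
      vertex 6.4 5.3 0.0
      vertex 6.4 15.2 0.0
      vertex 6.4 15.2 10.7
    endloop
  endfacet
  facet normal 1.0000 0.0000 0.0000
    outer loop
      vertex 6.4 5.3 0.0
      vertex 6.4 15.2 10.7
      vertex 6.4 5.3 10.7
    endloop
  endfacet
  facet normal 0.0000 1.0000 0.0000
    outer loop
      vertex 6.4 15.2 0.0
      vertex 0.0 15.2 0.0
      vertex 0.0 15.2 10.7
    endloop
  endfacet
  facet normal 0.0000 1.0000 0.0000
    outer loop
      vertex 6.4 15.2 0.0
      vertex 0.0 15.2 10.7
      vertex 6.4 15.2 10.7
    endloop
  endfacet
  facet normal -1.0000 0.0000 0.0000
    outer loop
      vertex 0.0 15.2 0.0
      vertex 0.0 0.0 0.0
      vertex 0.0 0.0 10.7
    endloop
  endfacet
  facet normal -1.0000 0.0000 0.0000
    outer loop
      vertex 0.0 15.2 0.0
      vertex 0.0 0.0 10.7
      vertex 0.0 15.2 10.7
    endloop
  endfacet
endsolid part

The G0 Z moves step by Δz≈2.7 mm. Every layer's G1 loop is the same polygon, so the solid is a straight extrusion of it from z=0 to z≈10.7. Closing with flat bottom and top caps and triangulating gives 20 facets — an L-shaped prism: outer 14.3 × 15.2 mm, arm thicknesses ≈ 5.3 mm (horizontal) and 6.4 mm (vertical), extruded 10.7 mm in z.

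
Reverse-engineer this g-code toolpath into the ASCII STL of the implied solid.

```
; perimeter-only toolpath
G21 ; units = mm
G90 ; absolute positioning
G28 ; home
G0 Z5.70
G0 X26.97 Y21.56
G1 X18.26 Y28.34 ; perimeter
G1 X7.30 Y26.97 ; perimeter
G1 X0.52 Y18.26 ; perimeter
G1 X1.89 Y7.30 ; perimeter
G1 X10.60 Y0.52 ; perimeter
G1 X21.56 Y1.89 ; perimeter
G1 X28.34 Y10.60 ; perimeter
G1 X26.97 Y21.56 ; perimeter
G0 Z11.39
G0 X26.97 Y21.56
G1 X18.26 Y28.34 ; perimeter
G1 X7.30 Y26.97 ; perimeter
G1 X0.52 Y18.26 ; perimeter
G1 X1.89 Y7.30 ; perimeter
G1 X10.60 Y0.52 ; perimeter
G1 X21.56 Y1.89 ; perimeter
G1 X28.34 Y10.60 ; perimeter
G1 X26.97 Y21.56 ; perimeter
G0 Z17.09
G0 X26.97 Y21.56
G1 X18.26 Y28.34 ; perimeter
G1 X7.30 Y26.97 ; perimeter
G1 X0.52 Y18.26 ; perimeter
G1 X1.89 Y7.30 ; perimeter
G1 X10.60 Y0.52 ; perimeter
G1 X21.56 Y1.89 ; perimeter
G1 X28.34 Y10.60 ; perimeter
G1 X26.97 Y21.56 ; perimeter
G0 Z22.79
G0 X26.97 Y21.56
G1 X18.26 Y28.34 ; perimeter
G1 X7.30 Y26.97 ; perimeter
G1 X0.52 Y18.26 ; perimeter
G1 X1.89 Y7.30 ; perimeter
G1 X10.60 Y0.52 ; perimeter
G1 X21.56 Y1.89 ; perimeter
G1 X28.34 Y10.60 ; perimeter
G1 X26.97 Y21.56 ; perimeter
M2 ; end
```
solid part
  facet normal 0.0000 0.0000 -1.0000
    outer loop
      vertex 7.30 26.97 0.00
      vertex 18.26 28.34 0.00
      vertex 26.97 21.56 0.00
    endloop
  endfacet
  facet normal 0.0000 0.0000 -1.0000
    outer loop
      vertex 0.52 18.26 0.00
      vertex 7.30 26.97 0.00
      vertex 26.97 21.56 0.00
    endloop
  endfacet
  facet normal 0.0000 0.0000 -1.0000
    outer loop
      vertex 1.89 7.30 0.00
      vertex 0.52 18.26 0.00
      vertex 26.97 21.56 0.00
    endloop
  endfacet
  facet normal 0.0000 0.0000 -1.0000
    outer loop
      vertex 10.60 0.52 0.00
      vertex 1.89 7.30 0.00
      vertex 26.97 21.56 0.00
    endloop
  endfacet
  facet normal 0.0000 0.0000 -1.0000
    outer loop
      vertex 21.56 1.89 0.00
      vertex 10.60 0.52 0.00
      vertex 26.97 21.56 0.00
    endloop
  endfacet
  facet normal 0.0000 0.0000 -1.0000
    outer loop
      vertex 28.34 10.60 0.00
      vertex 21.56 1.89 0.00
      vertex 26.97 21.56 0.00
    endloop
  endfacet
  facet normal 0.0000 0.0000 1.0000
    outer loop
      vertex 26.97 21.56 22.79
      vertex 18.26 28.34 22.79
      vertex 7.30 26.97 22.79
    endloop
  endfacet
  facet normal 0.0000 0.0000 1.0000
    outer loop
      vertex 26.97 21.56 22.79
      vertex 7.30 26.97 22.79
      vertex 0.52 18.26 22.79
    endloop
  endfacet
  facet normal 0.0000 0.0000 1.0000
    outer loop
      vertex 26.97 21.56 22.79
      vertex 0.52 18.26 22.79
      vertex 1.89 7.30 22.79
    endloop
  endfacet
  facet normal 0.0000 0.0000 1.0000
    outer loop
      vertex 26.97 21.56 22.79
      vertex 1.89 7.30 22.79
      vertex 10.60 0.52 22.79
    endloop
  endfacet
  facet normal 0.0000 0.0000 1.0000
    outer loop
      vertex 26.97 21.56 22.79
      vertex 10.60 0.52 22.79
      vertex 21.56 1.89 22.79
    endloop
  endfacet
  facet normal 0.0000 0.0000 1.0000
    outer loop
      vertex 26.97 21.56 22.79
      vertex 21.56 1.89 22.79
      vertex 28.34 10.60 22.79
    endloop
  endfacet
  facet normal 0.6143 0.7891 0.0000
    outer loop
      vertex 26.97 21.56 0.00
      vertex 18.26 28.34 0.00
      vertex 18.26 28.34 22.79
    endloop
  endfacet
  facet normal 0.6143 0.7891 0.0000
    outer loop
      vertex 26.97 21.56 0.00
      vertex 18.26 28.34 22.79
      vertex 26.97 21.56 22.79
    endloop
  endfacet
  facet normal -0.1240 0.9923 0.0000
    outer loop
      vertex 18.26 28.34 0.00
      vertex 7.30 26.97 0.00
      vertex 7.30 26.97 22.79
    endloop
  endfacet
  facet normal -0.1240 0.9923 0.0000
    outer loop
      vertex 18.26 28.34 0.00
      vertex 7.30 26.97 22.79
      vertex 18.26 28.34 22.79
    endloop
  endfacet
  facet normal -0.7891 0.6143 0.0000
    outer loop
      vertex 7.30 26.97 0.00
      vertex 0.52 18.26 0.00
      vertex 0.52 18.26 22.79
    endloop
  endfacet
  facet normal -0.7891 0.6143 0.0000
    outer loop
      vertex 7.30 26.97 0.00
      vertex 0.52 18.26 22.79
      vertex 7.30 26.97 22.79
    endloop
  endfacet
  facet normal -0.9923 -0.1240 0.0000
    outer loop
      vertex 0.52 18.26 0.00
      vertex 1.89 7.30 0.00
      vertex 1.89 7.30 22.79
    endloop
  endfacet
  facet normal -0.9923 -0.1240 0.0000
    outer loop
      vertex 0.52 18.26 0.00
      vertex 1.89 7.30 22.79
      vertex 0.52 18.26 22.79
    endloop
  endfacet
  facet normal -0.6143 -0.7891 0.0000
    outer loop
      vertex 1.89 7.30 0.00
      vertex 10.60 0.52 0.00
      vertex 10.60 0.52 22.79
    endloop
  endfacet
  facet normal -0.6143 -0.7891 0.0000
    outer loop
      vertex 1.89 7.30 0.00
      vertex 10.60 0.52 22.79
      vertex 1.89 7.30 22.79
    endloop
  endfacet
  facet normal 0.1240 -0.9923 0.0000
    outer loop
      vertex 10.60 0.52 0.00
      vertex 21.56 1.89 0.00
      vertex 21.56 1.89 22.79
    endloop
  endfacet
  facet normal 0.1240 -0.9923 0.0000
    outer loop
      vertex 10.60 0.52 0.00
      vertex 21.56 1.89 22.79
      vertex 10.60 0.52 22.79
    endloop
  endfacet
  facet normal 0.7891 -0.6143 0.0000
    outer loop
      vertex 21.56 1.89 0.00
      vertex 28.34 10.60 0.00
      vertex 28.34 10.60 22.79
    endloop
  endfacet
  facet normal 0.7891 -0.6143 0.0000
    outer loop
      vertex 21.56 1.89 0.00
      vertex 28.34 10.60 22.79
      vertex 21.56 1.89 22.79
    endloop
  endfacet
  facet normal 0.9923 0.1240 0.0000
    outer loop
      vertex 28.34 10.60 0.00
      vertex 26.97 21.56 0.00
      vertex 26.97 21.56 22.79
    endloop
  endfacet
  facet normal 0.9923 0.1240 0.0000
    outer loop
      vertex 28.34 10.60 0.00
      vertex 26.97 21.56 22.79
      vertex 28.34 10.60 22.79
    endloop
  endfacet
endsolid part

The G0 Z moves step by Δz≈5.70 mm. Every layer's G1 loop is the same polygon, so the solid is a straight extrusion of it from z=0 to z≈22.8. Closing with flat bottom and top caps and triangulating gives 28 facets — a regular 8-sided prism (a cylinder approximated with 8 flat sides), circumscribed radius ≈ 14.4 mm, height ≈ 22.8 mm.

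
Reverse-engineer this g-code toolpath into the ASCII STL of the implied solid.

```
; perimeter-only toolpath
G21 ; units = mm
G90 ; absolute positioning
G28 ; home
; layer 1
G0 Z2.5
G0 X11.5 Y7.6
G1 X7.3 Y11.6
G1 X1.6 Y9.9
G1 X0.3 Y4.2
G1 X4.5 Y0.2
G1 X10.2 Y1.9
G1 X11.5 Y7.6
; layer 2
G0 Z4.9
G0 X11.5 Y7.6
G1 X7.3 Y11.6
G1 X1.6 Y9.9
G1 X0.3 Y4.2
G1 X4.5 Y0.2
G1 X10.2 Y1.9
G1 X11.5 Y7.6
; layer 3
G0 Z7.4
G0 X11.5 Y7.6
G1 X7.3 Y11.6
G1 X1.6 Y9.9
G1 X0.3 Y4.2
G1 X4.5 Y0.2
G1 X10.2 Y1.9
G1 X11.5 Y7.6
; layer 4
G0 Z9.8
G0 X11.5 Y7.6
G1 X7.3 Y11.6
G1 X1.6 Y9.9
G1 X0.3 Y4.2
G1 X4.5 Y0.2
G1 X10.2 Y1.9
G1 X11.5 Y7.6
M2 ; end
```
solid part
  facet normal 0.0000 0.0000 -1.0000
    outer loop
      vertex 1.6 9.9 0.0
      vertex 7.3 11.6 0.0
      vertex 11.5 7.6 0.0
    endloop
  endfacet
  facet normal 0.0000 0.0000 -1.0000
    outer loop
      vertex 0.3 4.2 0.0
      vertex 1.6 9.9 0.0
      vertex 11.5 7.6 0.0
    endloop
  endfacet
  facet normal 0.0000 0.0000 -1.0000
    outer loop
      vertex 4.5 0.2 0.0
      vertex 0.3 4.2 0.0
      vertex 11.5 7.6 0.0
    endloop
  endfacet
  facet normal 0.0000 0.0000 -1.0000
    outer loop
      vertex 10.2 1.9 0.0
      vertex 4.5 0.2 0.0
      vertex 11.5 7.6 0.0
    endloop
  endfacet
  facet normal 0.0000 0.0000 1.0000
    outer loop
      vertex 11.5 7.6 9.8
      vertex 7.3 11.6 9.8
      vertex 1.6 9.9 9.8
    endloop
  endfacet
  facet normal 0.0000 0.0000 1.0000
    outer loop
      vertex 11.5 7.6 9.8
      vertex 1.6 9.9 9.8
      vertex 0.3 4.2 9.8
    endloop
  endfacet
  facet normal 0.0000 0.0000 1.0000
    outer loop
      vertex 11.5 7.6 9.8
      vertex 0.3 4.2 9.8
      vertex 4.5 0.2 9.8
    endloop
  endfacet
  facet normal 0.0000 0.0000 1.0000
    outer loop
      vertex 11.5 7.6 9.8
      vertex 4.5 0.2 9.8
      vertex 10.2 1.9 9.8
    endloop
  endfacet
  facet normal 0.6897 0.7241 0.0000
    outer loop
      vertex 11.5 7.6 0.0
      vertex 7.3 11.6 0.0
      vertex 7.3 11.6 9.8
    endloop
  endfacet
  facet normal 0.6897 0.7241 0.0000
    outer loop
      vertex 11.5 7.6 0.0
      vertex 7.3 11.6 9.8
      vertex 11.5 7.6 9.8
    endloop
  endfacet
  facet normal -0.2858 0.9583 0.0000
    outer loop
      vertex 7.3 11.6 0.0
      vertex 1.6 9.9 0.0
      vertex 1.6 9.9 9.8
    endloop
  endfacet
  facet normal -0.2858 0.9583 0.0000
    outer loop
      vertex 7.3 11.6 0.0
      vertex 1.6 9.9 9.8
      vertex 7.3 11.6 9.8
    endloop
  endfacet
  facet normal -0.9750 0.2224 0.0000
    outer loop
      vertex 1.6 9.9 0.0
      vertex 0.3 4.2 0.0
      vertex 0.3 4.2 9.8
    endloop
  endfacet
  facet normal -0.9750 0.2224 0.0000
    outer loop
      vertex 1.6 9.9 0.0
      vertex 0.3 4.2 9.8
      vertex 1.6 9.9 9.8
    endloop
  endfacet
  facet normal -0.6897 -0.7241 0.0000
    outer loop
      vertex 0.3 4.2 0.0
      vertex 4.5 0.2 0.0
      vertex 4.5 0.2 9.8
    endloop
  endfacet
  facet normal -0.6897 -0.7241 0.0000
    outer loop
      vertex 0.3 4.2 0.0
      vertex 4.5 0.2 9.8
      vertex 0.3 4.2 9.8
    endloop
  endfacet
  facet normal 0.2858 -0.9583 0.0000
    outer loop
      vertex 4.5 0.2 0.0
      vertex 10.2 1.9 0.0
      vertex 10.2 1.9 9.8
    endloop
  endfacet
  facet normal 0.2858 -0.9583 0.0000
    outer loop
      vertex 4.5 0.2 0.0
      vertex 10.2 1.9 9.8
      vertex 4.5 0.2 9.8
    endloop
  endfacet
  facet normal 0.9750 -0.2224 0.0000
    outer loop
      vertex 10.2 1.9 0.0
      vertex 11.5 7.6 0.0
      vertex 11.5 7.6 9.8
    endloop
  endfacet
  facet normal 0.9750 -0.2224 0.0000
    outer loop
      vertex 10.2 1.9 0.0
      vertex 11.5 7.6 9.8
      vertex 10.2 1.9 9.8
    endloop
  endfacet
endsolid part

The G0 Z moves step by Δz≈2.5 mm. Every layer's G1 loop is the same polygon, so the solid is a straight extrusion of it from z=0 to z≈9.8. Closing with flat bottom and top caps and triangulating gives 20 facets — a regular 6-sided prism (a cylinder approximated with 6 flat sides), circumscribed radius ≈ 5.9 mm, height ≈ 9.8 mm.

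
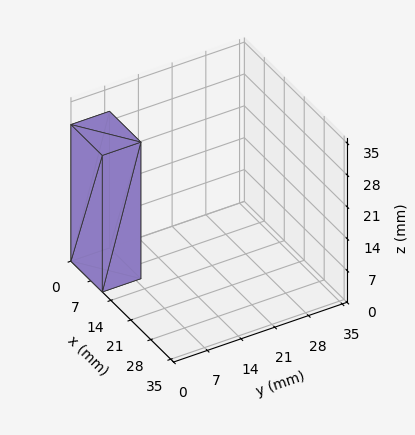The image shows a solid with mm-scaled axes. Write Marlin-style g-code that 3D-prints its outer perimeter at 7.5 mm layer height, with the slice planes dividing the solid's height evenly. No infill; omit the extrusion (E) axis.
Reading the render: the shape is a rectangular box, roughly 11 × 8 mm footprint and 30 mm tall (dimensions read to the nearest mm from the axis ticks). For the g-code, the solid's height is divided into equal slices at the stated Δz and each level perimeter traced with G1 moves after a G0 lift.

; perimeter-only toolpath
G21 ; units = mm
G90 ; absolute positioning
G28 ; home
; layer 1
G0 Z7.5
G0 X0.0 Y0.0
G1 X11.0 Y0.0
G1 X11.0 Y8.0
G1 X0.0 Y8.0
G1 X0.0 Y0.0
; layer 2
G0 Z15.0
G0 X0.0 Y0.0
G1 X11.0 Y0.0
G1 X11.0 Y8.0
G1 X0.0 Y8.0
G1 X0.0 Y0.0
; layer 3
G0 Z22.5
G0 X0.0 Y0.0
G1 X11.0 Y0.0
G1 X11.0 Y8.0
G1 X0.0 Y8.0
G1 X0.0 Y0.0
; layer 4
G0 Z30.0
G0 X0.0 Y0.0
G1 X11.0 Y0.0
G1 X11.0 Y8.0
G1 X0.0 Y8.0
G1 X0.0 Y0.0
M2 ; end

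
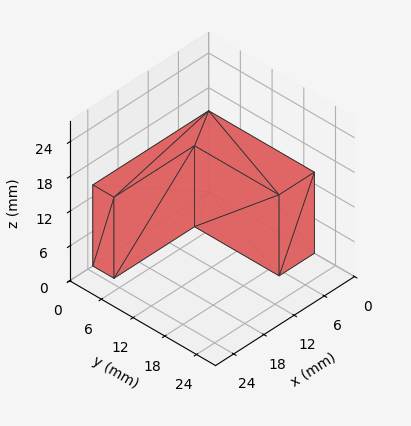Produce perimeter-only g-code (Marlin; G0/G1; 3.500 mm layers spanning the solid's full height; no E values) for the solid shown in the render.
Reading the render: the shape is an L-shaped prism: outer 23 × 20 mm, arm thicknesses ≈ 4 mm (horizontal) and 7 mm (vertical), extruded 14 mm in z (dimensions read to the nearest mm from the axis ticks). For the g-code, the solid's height is divided into equal slices at the stated Δz and each level perimeter traced with G1 moves after a G0 lift.

; perimeter-only toolpath
G21 ; units = mm
G90 ; absolute positioning
G28 ; home
; layer 1
G0 Z3.500
G0 X0.000 Y0.000
G1 X23.000 Y0.000
G1 X23.000 Y4.000
G1 X7.000 Y4.000
G1 X7.000 Y20.000
G1 X0.000 Y20.000
G1 X0.000 Y0.000
; layer 2
G0 Z7.000
G0 X0.000 Y0.000
G1 X23.000 Y0.000
G1 X23.000 Y4.000
G1 X7.000 Y4.000
G1 X7.000 Y20.000
G1 X0.000 Y20.000
G1 X0.000 Y0.000
; layer 3
G0 Z10.500
G0 X0.000 Y0.000
G1 X23.000 Y0.000
G1 X23.000 Y4.000
G1 X7.000 Y4.000
G1 X7.000 Y20.000
G1 X0.000 Y20.000
G1 X0.000 Y0.000
; layer 4
G0 Z14.000
G0 X0.000 Y0.000
G1 X23.000 Y0.000
G1 X23.000 Y4.000
G1 X7.000 Y4.000
G1 X7.000 Y20.000
G1 X0.000 Y20.000
G1 X0.000 Y0.000
M2 ; end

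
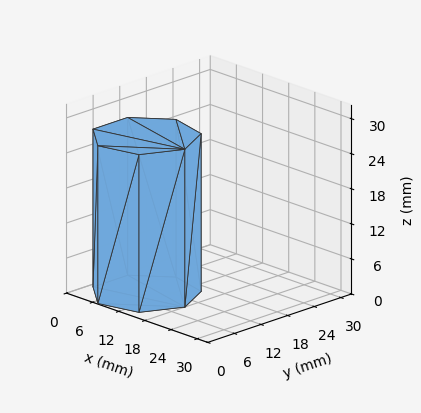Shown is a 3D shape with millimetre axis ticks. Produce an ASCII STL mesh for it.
Reading the render: the shape is a regular 7-sided prism (a cylinder approximated with 7 flat sides), circumscribed radius ≈ 9 mm, height ≈ 27 mm (dimensions read to the nearest mm from the axis ticks). For the STL, each face is triangulated and given an outward normal.

solid part
  facet normal 0.0000 0.0000 -1.0000
    outer loop
      vertex 7.0 17.8 0.0
      vertex 14.6 16.0 0.0
      vertex 18.0 9.0 0.0
    endloop
  endfacet
  facet normal 0.0000 0.0000 -1.0000
    outer loop
      vertex 0.9 12.9 0.0
      vertex 7.0 17.8 0.0
      vertex 18.0 9.0 0.0
    endloop
  endfacet
  facet normal 0.0000 0.0000 -1.0000
    outer loop
      vertex 0.9 5.1 0.0
      vertex 0.9 12.9 0.0
      vertex 18.0 9.0 0.0
    endloop
  endfacet
  facet normal 0.0000 0.0000 -1.0000
    outer loop
      vertex 7.0 0.2 0.0
      vertex 0.9 5.1 0.0
      vertex 18.0 9.0 0.0
    endloop
  endfacet
  facet normal 0.0000 0.0000 -1.0000
    outer loop
      vertex 14.6 2.0 0.0
      vertex 7.0 0.2 0.0
      vertex 18.0 9.0 0.0
    endloop
  endfacet
  facet normal 0.0000 0.0000 1.0000
    outer loop
      vertex 18.0 9.0 27.0
      vertex 14.6 16.0 27.0
      vertex 7.0 17.8 27.0
    endloop
  endfacet
  facet normal 0.0000 0.0000 1.0000
    outer loop
      vertex 18.0 9.0 27.0
      vertex 7.0 17.8 27.0
      vertex 0.9 12.9 27.0
    endloop
  endfacet
  facet normal 0.0000 0.0000 1.0000
    outer loop
      vertex 18.0 9.0 27.0
      vertex 0.9 12.9 27.0
      vertex 0.9 5.1 27.0
    endloop
  endfacet
  facet normal 0.0000 0.0000 1.0000
    outer loop
      vertex 18.0 9.0 27.0
      vertex 0.9 5.1 27.0
      vertex 7.0 0.2 27.0
    endloop
  endfacet
  facet normal 0.0000 0.0000 1.0000
    outer loop
      vertex 18.0 9.0 27.0
      vertex 7.0 0.2 27.0
      vertex 14.6 2.0 27.0
    endloop
  endfacet
  facet normal 0.8995 0.4369 0.0000
    outer loop
      vertex 18.0 9.0 0.0
      vertex 14.6 16.0 0.0
      vertex 14.6 16.0 27.0
    endloop
  endfacet
  facet normal 0.8995 0.4369 0.0000
    outer loop
      vertex 18.0 9.0 0.0
      vertex 14.6 16.0 27.0
      vertex 18.0 9.0 27.0
    endloop
  endfacet
  facet normal 0.2305 0.9731 0.0000
    outer loop
      vertex 14.6 16.0 0.0
      vertex 7.0 17.8 0.0
      vertex 7.0 17.8 27.0
    endloop
  endfacet
  facet normal 0.2305 0.9731 0.0000
    outer loop
      vertex 14.6 16.0 0.0
      vertex 7.0 17.8 27.0
      vertex 14.6 16.0 27.0
    endloop
  endfacet
  facet normal -0.6263 0.7796 0.0000
    outer loop
      vertex 7.0 17.8 0.0
      vertex 0.9 12.9 0.0
      vertex 0.9 12.9 27.0
    endloop
  endfacet
  facet normal -0.6263 0.7796 0.0000
    outer loop
      vertex 7.0 17.8 0.0
      vertex 0.9 12.9 27.0
      vertex 7.0 17.8 27.0
    endloop
  endfacet
  facet normal -1.0000 0.0000 0.0000
    outer loop
      vertex 0.9 12.9 0.0
      vertex 0.9 5.1 0.0
      vertex 0.9 5.1 27.0
    endloop
  endfacet
  facet normal -1.0000 0.0000 0.0000
    outer loop
      vertex 0.9 12.9 0.0
      vertex 0.9 5.1 27.0
      vertex 0.9 12.9 27.0
    endloop
  endfacet
  facet normal -0.6263 -0.7796 0.0000
    outer loop
      vertex 0.9 5.1 0.0
      vertex 7.0 0.2 0.0
      vertex 7.0 0.2 27.0
    endloop
  endfacet
  facet normal -0.6263 -0.7796 0.0000
    outer loop
      vertex 0.9 5.1 0.0
      vertex 7.0 0.2 27.0
      vertex 0.9 5.1 27.0
    endloop
  endfacet
  facet normal 0.2305 -0.9731 0.0000
    outer loop
      vertex 7.0 0.2 0.0
      vertex 14.6 2.0 0.0
      vertex 14.6 2.0 27.0
    endloop
  endfacet
  facet normal 0.2305 -0.9731 0.0000
    outer loop
      vertex 7.0 0.2 0.0
      vertex 14.6 2.0 27.0
      vertex 7.0 0.2 27.0
    endloop
  endfacet
  facet normal 0.8995 -0.4369 0.0000
    outer loop
      vertex 14.6 2.0 0.0
      vertex 18.0 9.0 0.0
      vertex 18.0 9.0 27.0
    endloop
  endfacet
  facet normal 0.8995 -0.4369 0.0000
    outer loop
      vertex 14.6 2.0 0.0
      vertex 18.0 9.0 27.0
      vertex 14.6 2.0 27.0
    endloop
  endfacet
endsolid part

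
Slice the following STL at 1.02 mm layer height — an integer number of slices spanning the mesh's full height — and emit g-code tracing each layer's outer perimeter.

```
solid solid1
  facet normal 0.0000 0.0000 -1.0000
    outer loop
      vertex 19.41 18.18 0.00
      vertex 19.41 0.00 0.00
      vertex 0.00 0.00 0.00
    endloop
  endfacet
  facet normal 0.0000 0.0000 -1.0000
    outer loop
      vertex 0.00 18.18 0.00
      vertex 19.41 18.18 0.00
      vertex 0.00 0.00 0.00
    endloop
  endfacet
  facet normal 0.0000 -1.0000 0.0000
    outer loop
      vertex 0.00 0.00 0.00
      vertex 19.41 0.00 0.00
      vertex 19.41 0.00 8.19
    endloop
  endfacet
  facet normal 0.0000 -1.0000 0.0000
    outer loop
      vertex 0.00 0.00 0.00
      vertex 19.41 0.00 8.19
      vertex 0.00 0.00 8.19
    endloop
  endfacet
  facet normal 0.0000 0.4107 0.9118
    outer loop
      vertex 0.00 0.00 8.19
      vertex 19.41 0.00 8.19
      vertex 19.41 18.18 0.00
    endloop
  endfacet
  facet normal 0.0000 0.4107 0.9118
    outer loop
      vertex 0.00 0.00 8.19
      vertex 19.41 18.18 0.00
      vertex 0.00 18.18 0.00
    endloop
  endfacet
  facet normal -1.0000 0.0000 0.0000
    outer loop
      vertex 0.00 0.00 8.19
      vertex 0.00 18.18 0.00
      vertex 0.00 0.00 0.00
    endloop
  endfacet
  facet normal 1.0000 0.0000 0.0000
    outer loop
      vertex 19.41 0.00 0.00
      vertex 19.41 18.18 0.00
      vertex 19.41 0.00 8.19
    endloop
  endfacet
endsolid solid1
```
; perimeter-only toolpath
G21 ; units = mm
G90 ; absolute positioning
G28 ; home
; layer 1
G0 Z1.02
G0 X0.00 Y0.00
G1 X19.41 Y0.00
G1 X19.41 Y15.91
G1 X0.00 Y15.91
G1 X0.00 Y0.00
; layer 2
G0 Z2.05
G0 X0.00 Y0.00
G1 X19.41 Y0.00
G1 X19.41 Y13.63
G1 X0.00 Y13.63
G1 X0.00 Y0.00
; layer 3
G0 Z3.07
G0 X0.00 Y0.00
G1 X19.41 Y0.00
G1 X19.41 Y11.36
G1 X0.00 Y11.36
G1 X0.00 Y0.00
; layer 4
G0 Z4.09
G0 X0.00 Y0.00
G1 X19.41 Y0.00
G1 X19.41 Y9.09
G1 X0.00 Y9.09
G1 X0.00 Y0.00
; layer 5
G0 Z5.12
G0 X0.00 Y0.00
G1 X19.41 Y0.00
G1 X19.41 Y6.82
G1 X0.00 Y6.82
G1 X0.00 Y0.00
; layer 6
G0 Z6.14
G0 X0.00 Y0.00
G1 X19.41 Y0.00
G1 X19.41 Y4.54
G1 X0.00 Y4.54
G1 X0.00 Y0.00
; layer 7
G0 Z7.17
G0 X0.00 Y0.00
G1 X19.41 Y0.00
G1 X19.41 Y2.27
G1 X0.00 Y2.27
G1 X0.00 Y0.00
M2 ; end

The solid is a wedge (ramp): 19.4 × 18.2 mm base, rising to 8.19 mm along the y=0 edge and sloping linearly to z=0 at y=18.2. Slicing at Δz = 1.02 mm — 8 equal slices spanning the solid's height, so layer i sits at z = i·h/8 — gives 7 non-empty perimeters. Each is a 4-segment closed polygon; G0 lifts to the layer z and rapids to the start vertex, then G1 traces the edges. The cross-section shrinks linearly with z (the slice at the apex is degenerate and omitted).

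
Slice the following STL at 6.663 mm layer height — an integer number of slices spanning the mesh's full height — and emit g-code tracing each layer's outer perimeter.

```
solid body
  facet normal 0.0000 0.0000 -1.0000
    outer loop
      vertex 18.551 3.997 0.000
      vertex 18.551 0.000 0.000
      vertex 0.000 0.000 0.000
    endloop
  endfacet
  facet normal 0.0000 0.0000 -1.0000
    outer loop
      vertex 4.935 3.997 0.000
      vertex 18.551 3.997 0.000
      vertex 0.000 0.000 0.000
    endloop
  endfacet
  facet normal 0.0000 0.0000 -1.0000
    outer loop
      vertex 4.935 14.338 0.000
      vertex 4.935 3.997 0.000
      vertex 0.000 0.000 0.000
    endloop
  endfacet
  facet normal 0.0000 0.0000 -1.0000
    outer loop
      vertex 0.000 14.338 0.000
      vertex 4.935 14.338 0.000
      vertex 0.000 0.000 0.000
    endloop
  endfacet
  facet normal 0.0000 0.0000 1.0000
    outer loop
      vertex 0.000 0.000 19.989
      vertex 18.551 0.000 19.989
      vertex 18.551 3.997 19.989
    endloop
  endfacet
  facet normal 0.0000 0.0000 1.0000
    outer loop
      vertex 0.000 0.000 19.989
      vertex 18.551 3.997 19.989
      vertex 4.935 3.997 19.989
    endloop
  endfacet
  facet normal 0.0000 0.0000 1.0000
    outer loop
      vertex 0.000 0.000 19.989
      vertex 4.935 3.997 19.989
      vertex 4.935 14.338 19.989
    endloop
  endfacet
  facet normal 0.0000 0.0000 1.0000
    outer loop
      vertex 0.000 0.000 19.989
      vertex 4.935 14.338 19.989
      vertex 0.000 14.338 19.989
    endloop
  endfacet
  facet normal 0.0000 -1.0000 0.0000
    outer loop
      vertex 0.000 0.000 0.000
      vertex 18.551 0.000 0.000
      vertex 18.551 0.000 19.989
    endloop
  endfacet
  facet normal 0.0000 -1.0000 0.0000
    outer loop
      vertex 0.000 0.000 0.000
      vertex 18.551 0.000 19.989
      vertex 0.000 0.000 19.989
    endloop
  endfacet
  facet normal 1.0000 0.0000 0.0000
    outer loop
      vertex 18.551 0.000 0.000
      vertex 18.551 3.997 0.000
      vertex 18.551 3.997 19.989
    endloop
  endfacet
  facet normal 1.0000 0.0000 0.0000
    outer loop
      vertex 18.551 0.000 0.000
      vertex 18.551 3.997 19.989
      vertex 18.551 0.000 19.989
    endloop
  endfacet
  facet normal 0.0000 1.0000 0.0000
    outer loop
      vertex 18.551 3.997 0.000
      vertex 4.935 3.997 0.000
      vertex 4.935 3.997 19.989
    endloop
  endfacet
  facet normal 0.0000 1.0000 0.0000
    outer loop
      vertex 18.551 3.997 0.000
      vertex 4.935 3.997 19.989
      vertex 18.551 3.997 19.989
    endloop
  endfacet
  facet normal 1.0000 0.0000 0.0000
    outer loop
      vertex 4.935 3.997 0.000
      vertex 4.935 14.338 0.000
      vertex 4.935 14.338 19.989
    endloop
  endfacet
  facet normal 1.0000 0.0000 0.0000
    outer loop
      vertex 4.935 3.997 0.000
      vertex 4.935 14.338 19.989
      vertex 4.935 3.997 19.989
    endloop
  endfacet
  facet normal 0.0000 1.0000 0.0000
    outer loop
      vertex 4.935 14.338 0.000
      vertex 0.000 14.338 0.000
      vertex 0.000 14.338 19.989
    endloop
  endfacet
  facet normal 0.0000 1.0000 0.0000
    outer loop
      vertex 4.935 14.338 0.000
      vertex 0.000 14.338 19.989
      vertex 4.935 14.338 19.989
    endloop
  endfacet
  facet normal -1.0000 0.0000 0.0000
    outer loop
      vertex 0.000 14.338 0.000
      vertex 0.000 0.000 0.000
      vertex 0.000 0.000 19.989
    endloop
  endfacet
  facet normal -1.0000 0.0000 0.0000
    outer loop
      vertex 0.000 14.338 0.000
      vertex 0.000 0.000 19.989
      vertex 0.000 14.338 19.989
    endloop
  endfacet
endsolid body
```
; perimeter-only toolpath
G21 ; units = mm
G90 ; absolute positioning
G28 ; home
; layer 1
G0 Z6.663
G0 X0.000 Y0.000
G1 X18.551 Y0.000
G1 X18.551 Y3.997
G1 X4.935 Y3.997
G1 X4.935 Y14.338
G1 X0.000 Y14.338
G1 X0.000 Y0.000
; layer 2
G0 Z13.326
G0 X0.000 Y0.000
G1 X18.551 Y0.000
G1 X18.551 Y3.997
G1 X4.935 Y3.997
G1 X4.935 Y14.338
G1 X0.000 Y14.338
G1 X0.000 Y0.000
; layer 3
G0 Z19.989
G0 X0.000 Y0.000
G1 X18.551 Y0.000
G1 X18.551 Y3.997
G1 X4.935 Y3.997
G1 X4.935 Y14.338
G1 X0.000 Y14.338
G1 X0.000 Y0.000
M2 ; end

The solid is an L-shaped prism: outer 18.6 × 14.3 mm, arm thicknesses ≈ 4 mm (horizontal) and 4.93 mm (vertical), extruded 20 mm in z. Slicing at Δz = 6.663 mm — 3 equal slices spanning the solid's height, so layer i sits at z = i·h/3 — gives 3 non-empty perimeters. Each is a 6-segment closed polygon; G0 lifts to the layer z and rapids to the start vertex, then G1 traces the edges.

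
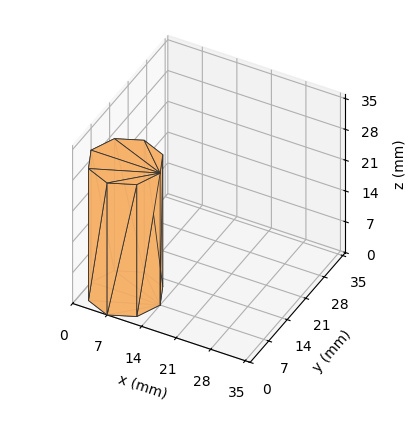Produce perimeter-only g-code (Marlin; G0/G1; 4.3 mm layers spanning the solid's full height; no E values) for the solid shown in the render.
Reading the render: the shape is a regular 8-sided prism (a cylinder approximated with 8 flat sides), circumscribed radius ≈ 7 mm, height ≈ 30 mm (dimensions read to the nearest mm from the axis ticks). For the g-code, the solid's height is divided into equal slices at the stated Δz and each level perimeter traced with G1 moves after a G0 lift.

; perimeter-only toolpath
G21 ; units = mm
G90 ; absolute positioning
G28 ; home
; layer 1
G0 Z4.3
G0 X14.0 Y7.0
G1 X11.9 Y11.9
G1 X7.0 Y14.0
G1 X2.1 Y11.9
G1 X0.0 Y7.0
G1 X2.1 Y2.1
G1 X7.0 Y0.0
G1 X11.9 Y2.1
G1 X14.0 Y7.0
; layer 2
G0 Z8.6
G0 X14.0 Y7.0
G1 X11.9 Y11.9
G1 X7.0 Y14.0
G1 X2.1 Y11.9
G1 X0.0 Y7.0
G1 X2.1 Y2.1
G1 X7.0 Y0.0
G1 X11.9 Y2.1
G1 X14.0 Y7.0
; layer 3
G0 Z12.9
G0 X14.0 Y7.0
G1 X11.9 Y11.9
G1 X7.0 Y14.0
G1 X2.1 Y11.9
G1 X0.0 Y7.0
G1 X2.1 Y2.1
G1 X7.0 Y0.0
G1 X11.9 Y2.1
G1 X14.0 Y7.0
; layer 4
G0 Z17.1
G0 X14.0 Y7.0
G1 X11.9 Y11.9
G1 X7.0 Y14.0
G1 X2.1 Y11.9
G1 X0.0 Y7.0
G1 X2.1 Y2.1
G1 X7.0 Y0.0
G1 X11.9 Y2.1
G1 X14.0 Y7.0
; layer 5
G0 Z21.4
G0 X14.0 Y7.0
G1 X11.9 Y11.9
G1 X7.0 Y14.0
G1 X2.1 Y11.9
G1 X0.0 Y7.0
G1 X2.1 Y2.1
G1 X7.0 Y0.0
G1 X11.9 Y2.1
G1 X14.0 Y7.0
; layer 6
G0 Z25.7
G0 X14.0 Y7.0
G1 X11.9 Y11.9
G1 X7.0 Y14.0
G1 X2.1 Y11.9
G1 X0.0 Y7.0
G1 X2.1 Y2.1
G1 X7.0 Y0.0
G1 X11.9 Y2.1
G1 X14.0 Y7.0
; layer 7
G0 Z30.0
G0 X14.0 Y7.0
G1 X11.9 Y11.9
G1 X7.0 Y14.0
G1 X2.1 Y11.9
G1 X0.0 Y7.0
G1 X2.1 Y2.1
G1 X7.0 Y0.0
G1 X11.9 Y2.1
G1 X14.0 Y7.0
M2 ; end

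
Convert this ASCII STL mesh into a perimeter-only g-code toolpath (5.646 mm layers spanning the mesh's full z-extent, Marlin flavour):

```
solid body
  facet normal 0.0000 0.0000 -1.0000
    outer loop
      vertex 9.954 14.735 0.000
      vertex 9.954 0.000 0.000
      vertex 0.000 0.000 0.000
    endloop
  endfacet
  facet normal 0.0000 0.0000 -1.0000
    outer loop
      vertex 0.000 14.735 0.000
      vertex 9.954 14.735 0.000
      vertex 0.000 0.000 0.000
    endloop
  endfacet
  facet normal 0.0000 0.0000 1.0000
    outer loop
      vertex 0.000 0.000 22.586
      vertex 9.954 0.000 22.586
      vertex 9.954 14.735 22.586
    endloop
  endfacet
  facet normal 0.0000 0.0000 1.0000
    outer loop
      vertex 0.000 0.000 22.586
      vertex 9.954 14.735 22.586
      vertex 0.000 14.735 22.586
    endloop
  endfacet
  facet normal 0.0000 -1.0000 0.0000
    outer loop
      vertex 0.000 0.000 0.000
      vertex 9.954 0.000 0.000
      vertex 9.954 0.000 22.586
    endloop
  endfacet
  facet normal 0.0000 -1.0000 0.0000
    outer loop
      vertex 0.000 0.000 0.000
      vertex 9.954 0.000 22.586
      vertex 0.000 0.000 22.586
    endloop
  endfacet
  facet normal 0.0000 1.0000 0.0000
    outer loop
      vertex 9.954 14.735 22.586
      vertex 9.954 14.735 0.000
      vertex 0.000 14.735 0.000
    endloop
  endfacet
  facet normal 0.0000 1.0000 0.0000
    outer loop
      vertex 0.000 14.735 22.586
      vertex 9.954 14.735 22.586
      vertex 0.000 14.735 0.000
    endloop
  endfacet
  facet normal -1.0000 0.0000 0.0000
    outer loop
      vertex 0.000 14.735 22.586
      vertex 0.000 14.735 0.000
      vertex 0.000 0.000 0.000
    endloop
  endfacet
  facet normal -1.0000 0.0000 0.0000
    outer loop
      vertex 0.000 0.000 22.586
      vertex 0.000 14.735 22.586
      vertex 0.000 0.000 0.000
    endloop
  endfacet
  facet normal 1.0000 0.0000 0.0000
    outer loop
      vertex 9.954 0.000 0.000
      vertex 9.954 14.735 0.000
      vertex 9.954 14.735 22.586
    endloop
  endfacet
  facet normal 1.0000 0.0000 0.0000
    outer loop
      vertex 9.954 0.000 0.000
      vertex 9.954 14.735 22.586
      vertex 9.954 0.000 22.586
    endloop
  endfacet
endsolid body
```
; perimeter-only toolpath
G21 ; units = mm
G90 ; absolute positioning
G28 ; home
; layer 1
G0 Z5.646
G0 X0.000 Y0.000
G1 X9.954 Y0.000
G1 X9.954 Y14.735
G1 X0.000 Y14.735
G1 X0.000 Y0.000
; layer 2
G0 Z11.293
G0 X0.000 Y0.000
G1 X9.954 Y0.000
G1 X9.954 Y14.735
G1 X0.000 Y14.735
G1 X0.000 Y0.000
; layer 3
G0 Z16.939
G0 X0.000 Y0.000
G1 X9.954 Y0.000
G1 X9.954 Y14.735
G1 X0.000 Y14.735
G1 X0.000 Y0.000
; layer 4
G0 Z22.586
G0 X0.000 Y0.000
G1 X9.954 Y0.000
G1 X9.954 Y14.735
G1 X0.000 Y14.735
G1 X0.000 Y0.000
M2 ; end

The solid is a rectangular box, roughly 9.95 × 14.7 mm footprint and 22.6 mm tall. Slicing at Δz = 5.646 mm — 4 equal slices spanning the solid's height, so layer i sits at z = i·h/4 — gives 4 non-empty perimeters. Each is a 4-segment closed polygon; G0 lifts to the layer z and rapids to the start vertex, then G1 traces the edges.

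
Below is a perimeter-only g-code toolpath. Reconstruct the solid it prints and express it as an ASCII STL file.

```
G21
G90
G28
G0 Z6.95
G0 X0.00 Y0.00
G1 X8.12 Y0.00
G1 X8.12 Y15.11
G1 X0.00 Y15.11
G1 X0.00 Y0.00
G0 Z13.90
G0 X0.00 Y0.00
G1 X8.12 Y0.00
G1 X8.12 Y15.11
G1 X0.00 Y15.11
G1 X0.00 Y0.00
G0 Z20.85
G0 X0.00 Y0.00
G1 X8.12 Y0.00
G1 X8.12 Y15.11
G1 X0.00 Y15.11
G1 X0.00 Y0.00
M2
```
solid part
  facet normal 0.0000 0.0000 -1.0000
    outer loop
      vertex 8.12 15.11 0.00
      vertex 8.12 0.00 0.00
      vertex 0.00 0.00 0.00
    endloop
  endfacet
  facet normal 0.0000 0.0000 -1.0000
    outer loop
      vertex 0.00 15.11 0.00
      vertex 8.12 15.11 0.00
      vertex 0.00 0.00 0.00
    endloop
  endfacet
  facet normal 0.0000 0.0000 1.0000
    outer loop
      vertex 0.00 0.00 20.85
      vertex 8.12 0.00 20.85
      vertex 8.12 15.11 20.85
    endloop
  endfacet
  facet normal 0.0000 0.0000 1.0000
    outer loop
      vertex 0.00 0.00 20.85
      vertex 8.12 15.11 20.85
      vertex 0.00 15.11 20.85
    endloop
  endfacet
  facet normal 0.0000 -1.0000 0.0000
    outer loop
      vertex 0.00 0.00 0.00
      vertex 8.12 0.00 0.00
      vertex 8.12 0.00 20.85
    endloop
  endfacet
  facet normal 0.0000 -1.0000 0.0000
    outer loop
      vertex 0.00 0.00 0.00
      vertex 8.12 0.00 20.85
      vertex 0.00 0.00 20.85
    endloop
  endfacet
  facet normal 0.0000 1.0000 0.0000
    outer loop
      vertex 8.12 15.11 20.85
      vertex 8.12 15.11 0.00
      vertex 0.00 15.11 0.00
    endloop
  endfacet
  facet normal 0.0000 1.0000 0.0000
    outer loop
      vertex 0.00 15.11 20.85
      vertex 8.12 15.11 20.85
      vertex 0.00 15.11 0.00
    endloop
  endfacet
  facet normal -1.0000 0.0000 0.0000
    outer loop
      vertex 0.00 15.11 20.85
      vertex 0.00 15.11 0.00
      vertex 0.00 0.00 0.00
    endloop
  endfacet
  facet normal -1.0000 0.0000 0.0000
    outer loop
      vertex 0.00 0.00 20.85
      vertex 0.00 15.11 20.85
      vertex 0.00 0.00 0.00
    endloop
  endfacet
  facet normal 1.0000 0.0000 0.0000
    outer loop
      vertex 8.12 0.00 0.00
      vertex 8.12 15.11 0.00
      vertex 8.12 15.11 20.85
    endloop
  endfacet
  facet normal 1.0000 0.0000 0.0000
    outer loop
      vertex 8.12 0.00 0.00
      vertex 8.12 15.11 20.85
      vertex 8.12 0.00 20.85
    endloop
  endfacet
endsolid part

The G0 Z moves step by Δz≈6.95 mm. Every layer's G1 loop is the same polygon, so the solid is a straight extrusion of it from z=0 to z≈20.9. Closing with flat bottom and top caps and triangulating gives 12 facets — a rectangular box, roughly 8.12 × 15.1 mm footprint and 20.9 mm tall.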